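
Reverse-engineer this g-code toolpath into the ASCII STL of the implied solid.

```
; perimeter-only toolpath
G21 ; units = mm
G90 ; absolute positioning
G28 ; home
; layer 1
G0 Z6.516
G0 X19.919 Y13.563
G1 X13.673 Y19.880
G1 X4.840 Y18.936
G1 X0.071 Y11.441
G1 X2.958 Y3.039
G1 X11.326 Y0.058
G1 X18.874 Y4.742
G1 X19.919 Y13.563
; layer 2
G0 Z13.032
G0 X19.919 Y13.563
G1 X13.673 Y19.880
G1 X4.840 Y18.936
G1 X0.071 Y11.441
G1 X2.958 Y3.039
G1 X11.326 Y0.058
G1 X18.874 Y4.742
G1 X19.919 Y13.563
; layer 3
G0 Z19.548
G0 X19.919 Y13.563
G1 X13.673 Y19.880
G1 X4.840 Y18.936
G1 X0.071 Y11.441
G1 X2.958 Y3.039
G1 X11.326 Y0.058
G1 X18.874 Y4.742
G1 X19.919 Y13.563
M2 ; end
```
solid part
  facet normal 0.0000 0.0000 -1.0000
    outer loop
      vertex 4.840 18.936 0.000
      vertex 13.673 19.880 0.000
      vertex 19.919 13.563 0.000
    endloop
  endfacet
  facet normal 0.0000 0.0000 -1.0000
    outer loop
      vertex 0.071 11.441 0.000
      vertex 4.840 18.936 0.000
      vertex 19.919 13.563 0.000
    endloop
  endfacet
  facet normal 0.0000 0.0000 -1.0000
    outer loop
      vertex 2.958 3.039 0.000
      vertex 0.071 11.441 0.000
      vertex 19.919 13.563 0.000
    endloop
  endfacet
  facet normal 0.0000 0.0000 -1.0000
    outer loop
      vertex 11.326 0.058 0.000
      vertex 2.958 3.039 0.000
      vertex 19.919 13.563 0.000
    endloop
  endfacet
  facet normal 0.0000 0.0000 -1.0000
    outer loop
      vertex 18.874 4.742 0.000
      vertex 11.326 0.058 0.000
      vertex 19.919 13.563 0.000
    endloop
  endfacet
  facet normal 0.0000 0.0000 1.0000
    outer loop
      vertex 19.919 13.563 19.548
      vertex 13.673 19.880 19.548
      vertex 4.840 18.936 19.548
    endloop
  endfacet
  facet normal 0.0000 0.0000 1.0000
    outer loop
      vertex 19.919 13.563 19.548
      vertex 4.840 18.936 19.548
      vertex 0.071 11.441 19.548
    endloop
  endfacet
  facet normal 0.0000 0.0000 1.0000
    outer loop
      vertex 19.919 13.563 19.548
      vertex 0.071 11.441 19.548
      vertex 2.958 3.039 19.548
    endloop
  endfacet
  facet normal 0.0000 0.0000 1.0000
    outer loop
      vertex 19.919 13.563 19.548
      vertex 2.958 3.039 19.548
      vertex 11.326 0.058 19.548
    endloop
  endfacet
  facet normal 0.0000 0.0000 1.0000
    outer loop
      vertex 19.919 13.563 19.548
      vertex 11.326 0.058 19.548
      vertex 18.874 4.742 19.548
    endloop
  endfacet
  facet normal 0.7111 0.7031 0.0000
    outer loop
      vertex 19.919 13.563 0.000
      vertex 13.673 19.880 0.000
      vertex 13.673 19.880 19.548
    endloop
  endfacet
  facet normal 0.7111 0.7031 0.0000
    outer loop
      vertex 19.919 13.563 0.000
      vertex 13.673 19.880 19.548
      vertex 19.919 13.563 19.548
    endloop
  endfacet
  facet normal -0.1063 0.9943 0.0000
    outer loop
      vertex 13.673 19.880 0.000
      vertex 4.840 18.936 0.000
      vertex 4.840 18.936 19.548
    endloop
  endfacet
  facet normal -0.1063 0.9943 0.0000
    outer loop
      vertex 13.673 19.880 0.000
      vertex 4.840 18.936 19.548
      vertex 13.673 19.880 19.548
    endloop
  endfacet
  facet normal -0.8437 0.5368 0.0000
    outer loop
      vertex 4.840 18.936 0.000
      vertex 0.071 11.441 0.000
      vertex 0.071 11.441 19.548
    endloop
  endfacet
  facet normal -0.8437 0.5368 0.0000
    outer loop
      vertex 4.840 18.936 0.000
      vertex 0.071 11.441 19.548
      vertex 4.840 18.936 19.548
    endloop
  endfacet
  facet normal -0.9457 -0.3250 0.0000
    outer loop
      vertex 0.071 11.441 0.000
      vertex 2.958 3.039 0.000
      vertex 2.958 3.039 19.548
    endloop
  endfacet
  facet normal -0.9457 -0.3250 0.0000
    outer loop
      vertex 0.071 11.441 0.000
      vertex 2.958 3.039 19.548
      vertex 0.071 11.441 19.548
    endloop
  endfacet
  facet normal -0.3356 -0.9420 0.0000
    outer loop
      vertex 2.958 3.039 0.000
      vertex 11.326 0.058 0.000
      vertex 11.326 0.058 19.548
    endloop
  endfacet
  facet normal -0.3356 -0.9420 0.0000
    outer loop
      vertex 2.958 3.039 0.000
      vertex 11.326 0.058 19.548
      vertex 2.958 3.039 19.548
    endloop
  endfacet
  facet normal 0.5273 -0.8497 0.0000
    outer loop
      vertex 11.326 0.058 0.000
      vertex 18.874 4.742 0.000
      vertex 18.874 4.742 19.548
    endloop
  endfacet
  facet normal 0.5273 -0.8497 0.0000
    outer loop
      vertex 11.326 0.058 0.000
      vertex 18.874 4.742 19.548
      vertex 11.326 0.058 19.548
    endloop
  endfacet
  facet normal 0.9931 -0.1176 0.0000
    outer loop
      vertex 18.874 4.742 0.000
      vertex 19.919 13.563 0.000
      vertex 19.919 13.563 19.548
    endloop
  endfacet
  facet normal 0.9931 -0.1176 0.0000
    outer loop
      vertex 18.874 4.742 0.000
      vertex 19.919 13.563 19.548
      vertex 18.874 4.742 19.548
    endloop
  endfacet
endsolid part

The G0 Z moves step by Δz≈6.516 mm. Every layer's G1 loop is the same polygon, so the solid is a straight extrusion of it from z=0 to z≈19.5. Closing with flat bottom and top caps and triangulating gives 24 facets — a regular 7-sided prism (a cylinder approximated with 7 flat sides), circumscribed radius ≈ 10.2 mm, height ≈ 19.5 mm.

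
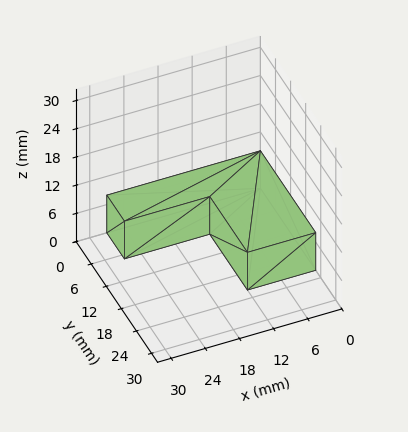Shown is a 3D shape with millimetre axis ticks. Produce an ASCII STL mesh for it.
Reading the render: the shape is an L-shaped prism: outer 27 × 22 mm, arm thicknesses ≈ 7 mm (horizontal) and 12 mm (vertical), extruded 8 mm in z (dimensions read to the nearest mm from the axis ticks). For the STL, each face is triangulated and given an outward normal.

solid part
  facet normal 0.0000 0.0000 -1.0000
    outer loop
      vertex 27.000 7.000 0.000
      vertex 27.000 0.000 0.000
      vertex 0.000 0.000 0.000
    endloop
  endfacet
  facet normal 0.0000 0.0000 -1.0000
    outer loop
      vertex 12.000 7.000 0.000
      vertex 27.000 7.000 0.000
      vertex 0.000 0.000 0.000
    endloop
  endfacet
  facet normal 0.0000 0.0000 -1.0000
    outer loop
      vertex 12.000 22.000 0.000
      vertex 12.000 7.000 0.000
      vertex 0.000 0.000 0.000
    endloop
  endfacet
  facet normal 0.0000 0.0000 -1.0000
    outer loop
      vertex 0.000 22.000 0.000
      vertex 12.000 22.000 0.000
      vertex 0.000 0.000 0.000
    endloop
  endfacet
  facet normal 0.0000 0.0000 1.0000
    outer loop
      vertex 0.000 0.000 8.000
      vertex 27.000 0.000 8.000
      vertex 27.000 7.000 8.000
    endloop
  endfacet
  facet normal 0.0000 0.0000 1.0000
    outer loop
      vertex 0.000 0.000 8.000
      vertex 27.000 7.000 8.000
      vertex 12.000 7.000 8.000
    endloop
  endfacet
  facet normal 0.0000 0.0000 1.0000
    outer loop
      vertex 0.000 0.000 8.000
      vertex 12.000 7.000 8.000
      vertex 12.000 22.000 8.000
    endloop
  endfacet
  facet normal 0.0000 0.0000 1.0000
    outer loop
      vertex 0.000 0.000 8.000
      vertex 12.000 22.000 8.000
      vertex 0.000 22.000 8.000
    endloop
  endfacet
  facet normal 0.0000 -1.0000 0.0000
    outer loop
      vertex 0.000 0.000 0.000
      vertex 27.000 0.000 0.000
      vertex 27.000 0.000 8.000
    endloop
  endfacet
  facet normal 0.0000 -1.0000 0.0000
    outer loop
      vertex 0.000 0.000 0.000
      vertex 27.000 0.000 8.000
      vertex 0.000 0.000 8.000
    endloop
  endfacet
  facet normal 1.0000 0.0000 0.0000
    outer loop
      vertex 27.000 0.000 0.000
      vertex 27.000 7.000 0.000
      vertex 27.000 7.000 8.000
    endloop
  endfacet
  facet normal 1.0000 0.0000 0.0000
    outer loop
      vertex 27.000 0.000 0.000
      vertex 27.000 7.000 8.000
      vertex 27.000 0.000 8.000
    endloop
  endfacet
  facet normal 0.0000 1.0000 0.0000
    outer loop
      vertex 27.000 7.000 0.000
      vertex 12.000 7.000 0.000
      vertex 12.000 7.000 8.000
    endloop
  endfacet
  facet normal 0.0000 1.0000 0.0000
    outer loop
      vertex 27.000 7.000 0.000
      vertex 12.000 7.000 8.000
      vertex 27.000 7.000 8.000
    endloop
  endfacet
  facet normal 1.0000 0.0000 0.0000
    outer loop
      vertex 12.000 7.000 0.000
      vertex 12.000 22.000 0.000
      vertex 12.000 22.000 8.000
    endloop
  endfacet
  facet normal 1.0000 0.0000 0.0000
    outer loop
      vertex 12.000 7.000 0.000
      vertex 12.000 22.000 8.000
      vertex 12.000 7.000 8.000
    endloop
  endfacet
  facet normal 0.0000 1.0000 0.0000
    outer loop
      vertex 12.000 22.000 0.000
      vertex 0.000 22.000 0.000
      vertex 0.000 22.000 8.000
    endloop
  endfacet
  facet normal 0.0000 1.0000 0.0000
    outer loop
      vertex 12.000 22.000 0.000
      vertex 0.000 22.000 8.000
      vertex 12.000 22.000 8.000
    endloop
  endfacet
  facet normal -1.0000 0.0000 0.0000
    outer loop
      vertex 0.000 22.000 0.000
      vertex 0.000 0.000 0.000
      vertex 0.000 0.000 8.000
    endloop
  endfacet
  facet normal -1.0000 0.0000 0.0000
    outer loop
      vertex 0.000 22.000 0.000
      vertex 0.000 0.000 8.000
      vertex 0.000 22.000 8.000
    endloop
  endfacet
endsolid part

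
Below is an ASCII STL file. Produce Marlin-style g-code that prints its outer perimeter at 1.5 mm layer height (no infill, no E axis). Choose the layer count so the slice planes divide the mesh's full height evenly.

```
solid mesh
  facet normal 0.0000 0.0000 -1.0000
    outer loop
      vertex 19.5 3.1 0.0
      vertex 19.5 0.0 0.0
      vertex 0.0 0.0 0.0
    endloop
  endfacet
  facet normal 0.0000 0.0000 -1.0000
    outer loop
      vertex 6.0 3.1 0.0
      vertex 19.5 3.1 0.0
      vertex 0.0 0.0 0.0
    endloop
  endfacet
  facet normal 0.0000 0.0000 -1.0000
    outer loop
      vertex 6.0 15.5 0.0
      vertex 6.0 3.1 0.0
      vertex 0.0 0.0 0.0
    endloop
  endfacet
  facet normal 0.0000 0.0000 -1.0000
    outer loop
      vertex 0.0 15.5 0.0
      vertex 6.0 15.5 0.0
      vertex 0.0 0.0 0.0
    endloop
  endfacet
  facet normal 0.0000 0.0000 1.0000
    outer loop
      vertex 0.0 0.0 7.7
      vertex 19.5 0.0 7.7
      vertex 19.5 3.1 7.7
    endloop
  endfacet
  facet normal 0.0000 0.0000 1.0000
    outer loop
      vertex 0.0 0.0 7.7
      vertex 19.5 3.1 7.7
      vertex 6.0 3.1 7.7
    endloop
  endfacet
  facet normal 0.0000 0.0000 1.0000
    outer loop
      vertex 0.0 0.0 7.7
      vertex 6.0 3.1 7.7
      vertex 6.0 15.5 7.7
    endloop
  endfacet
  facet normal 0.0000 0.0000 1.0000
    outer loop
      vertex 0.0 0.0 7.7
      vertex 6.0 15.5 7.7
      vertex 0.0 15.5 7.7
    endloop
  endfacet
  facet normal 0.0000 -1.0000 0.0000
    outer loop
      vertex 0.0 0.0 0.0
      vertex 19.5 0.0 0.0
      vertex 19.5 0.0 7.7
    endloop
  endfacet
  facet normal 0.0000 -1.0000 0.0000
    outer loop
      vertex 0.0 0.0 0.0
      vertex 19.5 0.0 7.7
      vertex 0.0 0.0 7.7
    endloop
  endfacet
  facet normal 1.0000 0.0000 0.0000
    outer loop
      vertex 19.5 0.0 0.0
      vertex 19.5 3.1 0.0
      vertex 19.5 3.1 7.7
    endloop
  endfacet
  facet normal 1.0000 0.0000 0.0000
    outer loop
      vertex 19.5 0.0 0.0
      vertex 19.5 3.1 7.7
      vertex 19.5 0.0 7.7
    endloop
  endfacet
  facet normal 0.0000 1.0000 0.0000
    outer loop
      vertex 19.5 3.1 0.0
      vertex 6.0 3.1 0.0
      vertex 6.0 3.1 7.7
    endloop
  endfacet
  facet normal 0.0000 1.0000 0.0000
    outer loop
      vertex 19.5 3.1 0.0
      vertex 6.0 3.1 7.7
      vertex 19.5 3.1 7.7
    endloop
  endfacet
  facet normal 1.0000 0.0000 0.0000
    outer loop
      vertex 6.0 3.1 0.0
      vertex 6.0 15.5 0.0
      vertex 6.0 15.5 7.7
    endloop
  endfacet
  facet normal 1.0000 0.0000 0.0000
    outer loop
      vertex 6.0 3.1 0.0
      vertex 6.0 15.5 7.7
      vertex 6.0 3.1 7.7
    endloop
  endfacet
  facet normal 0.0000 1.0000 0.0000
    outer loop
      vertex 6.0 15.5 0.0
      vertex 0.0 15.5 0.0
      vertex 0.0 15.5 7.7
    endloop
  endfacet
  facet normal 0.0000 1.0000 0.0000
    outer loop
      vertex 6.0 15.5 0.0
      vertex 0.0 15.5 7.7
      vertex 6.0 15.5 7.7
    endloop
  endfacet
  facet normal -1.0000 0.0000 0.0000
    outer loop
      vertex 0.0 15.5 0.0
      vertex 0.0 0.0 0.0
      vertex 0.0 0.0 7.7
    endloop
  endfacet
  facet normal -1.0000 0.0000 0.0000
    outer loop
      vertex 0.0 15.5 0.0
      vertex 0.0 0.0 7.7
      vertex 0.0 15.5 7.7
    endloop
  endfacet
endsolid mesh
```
; perimeter-only toolpath
G21 ; units = mm
G90 ; absolute positioning
G28 ; home
; layer 1
G0 Z1.5
G0 X0.0 Y0.0
G1 X19.5 Y0.0
G1 X19.5 Y3.1
G1 X6.0 Y3.1
G1 X6.0 Y15.5
G1 X0.0 Y15.5
G1 X0.0 Y0.0
; layer 2
G0 Z3.1
G0 X0.0 Y0.0
G1 X19.5 Y0.0
G1 X19.5 Y3.1
G1 X6.0 Y3.1
G1 X6.0 Y15.5
G1 X0.0 Y15.5
G1 X0.0 Y0.0
; layer 3
G0 Z4.6
G0 X0.0 Y0.0
G1 X19.5 Y0.0
G1 X19.5 Y3.1
G1 X6.0 Y3.1
G1 X6.0 Y15.5
G1 X0.0 Y15.5
G1 X0.0 Y0.0
; layer 4
G0 Z6.2
G0 X0.0 Y0.0
G1 X19.5 Y0.0
G1 X19.5 Y3.1
G1 X6.0 Y3.1
G1 X6.0 Y15.5
G1 X0.0 Y15.5
G1 X0.0 Y0.0
; layer 5
G0 Z7.7
G0 X0.0 Y0.0
G1 X19.5 Y0.0
G1 X19.5 Y3.1
G1 X6.0 Y3.1
G1 X6.0 Y15.5
G1 X0.0 Y15.5
G1 X0.0 Y0.0
M2 ; end

The solid is an L-shaped prism: outer 19.5 × 15.5 mm, arm thicknesses ≈ 3.1 mm (horizontal) and 6 mm (vertical), extruded 7.7 mm in z. Slicing at Δz = 1.5 mm — 5 equal slices spanning the solid's height, so layer i sits at z = i·h/5 — gives 5 non-empty perimeters. Each is a 6-segment closed polygon; G0 lifts to the layer z and rapids to the start vertex, then G1 traces the edges.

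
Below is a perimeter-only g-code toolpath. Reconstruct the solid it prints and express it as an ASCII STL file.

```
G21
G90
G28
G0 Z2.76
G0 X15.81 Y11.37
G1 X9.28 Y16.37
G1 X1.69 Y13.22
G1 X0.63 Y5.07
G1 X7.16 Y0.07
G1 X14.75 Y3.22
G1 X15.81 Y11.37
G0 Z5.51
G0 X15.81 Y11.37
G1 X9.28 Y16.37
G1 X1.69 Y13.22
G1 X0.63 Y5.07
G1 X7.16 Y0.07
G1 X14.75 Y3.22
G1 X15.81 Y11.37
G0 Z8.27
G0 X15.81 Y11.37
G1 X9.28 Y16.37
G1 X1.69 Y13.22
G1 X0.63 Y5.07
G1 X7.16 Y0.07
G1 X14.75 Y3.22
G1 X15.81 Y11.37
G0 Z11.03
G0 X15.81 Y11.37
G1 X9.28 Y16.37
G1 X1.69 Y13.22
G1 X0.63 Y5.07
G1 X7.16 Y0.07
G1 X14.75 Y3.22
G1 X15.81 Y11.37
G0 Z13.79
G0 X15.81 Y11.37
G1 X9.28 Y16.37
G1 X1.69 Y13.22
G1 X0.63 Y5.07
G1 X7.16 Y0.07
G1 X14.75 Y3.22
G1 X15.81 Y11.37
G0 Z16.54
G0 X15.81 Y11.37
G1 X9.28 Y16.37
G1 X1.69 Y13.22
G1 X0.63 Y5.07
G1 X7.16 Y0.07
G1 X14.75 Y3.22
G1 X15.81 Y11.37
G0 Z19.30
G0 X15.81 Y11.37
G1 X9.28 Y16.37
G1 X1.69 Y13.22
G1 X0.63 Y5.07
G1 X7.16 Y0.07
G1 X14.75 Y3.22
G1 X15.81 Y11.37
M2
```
solid part
  facet normal 0.0000 0.0000 -1.0000
    outer loop
      vertex 1.69 13.22 0.00
      vertex 9.28 16.37 0.00
      vertex 15.81 11.37 0.00
    endloop
  endfacet
  facet normal 0.0000 0.0000 -1.0000
    outer loop
      vertex 0.63 5.07 0.00
      vertex 1.69 13.22 0.00
      vertex 15.81 11.37 0.00
    endloop
  endfacet
  facet normal 0.0000 0.0000 -1.0000
    outer loop
      vertex 7.16 0.07 0.00
      vertex 0.63 5.07 0.00
      vertex 15.81 11.37 0.00
    endloop
  endfacet
  facet normal 0.0000 0.0000 -1.0000
    outer loop
      vertex 14.75 3.22 0.00
      vertex 7.16 0.07 0.00
      vertex 15.81 11.37 0.00
    endloop
  endfacet
  facet normal 0.0000 0.0000 1.0000
    outer loop
      vertex 15.81 11.37 19.30
      vertex 9.28 16.37 19.30
      vertex 1.69 13.22 19.30
    endloop
  endfacet
  facet normal 0.0000 0.0000 1.0000
    outer loop
      vertex 15.81 11.37 19.30
      vertex 1.69 13.22 19.30
      vertex 0.63 5.07 19.30
    endloop
  endfacet
  facet normal 0.0000 0.0000 1.0000
    outer loop
      vertex 15.81 11.37 19.30
      vertex 0.63 5.07 19.30
      vertex 7.16 0.07 19.30
    endloop
  endfacet
  facet normal 0.0000 0.0000 1.0000
    outer loop
      vertex 15.81 11.37 19.30
      vertex 7.16 0.07 19.30
      vertex 14.75 3.22 19.30
    endloop
  endfacet
  facet normal 0.6079 0.7940 0.0000
    outer loop
      vertex 15.81 11.37 0.00
      vertex 9.28 16.37 0.00
      vertex 9.28 16.37 19.30
    endloop
  endfacet
  facet normal 0.6079 0.7940 0.0000
    outer loop
      vertex 15.81 11.37 0.00
      vertex 9.28 16.37 19.30
      vertex 15.81 11.37 19.30
    endloop
  endfacet
  facet normal -0.3833 0.9236 0.0000
    outer loop
      vertex 9.28 16.37 0.00
      vertex 1.69 13.22 0.00
      vertex 1.69 13.22 19.30
    endloop
  endfacet
  facet normal -0.3833 0.9236 0.0000
    outer loop
      vertex 9.28 16.37 0.00
      vertex 1.69 13.22 19.30
      vertex 9.28 16.37 19.30
    endloop
  endfacet
  facet normal -0.9916 0.1290 0.0000
    outer loop
      vertex 1.69 13.22 0.00
      vertex 0.63 5.07 0.00
      vertex 0.63 5.07 19.30
    endloop
  endfacet
  facet normal -0.9916 0.1290 0.0000
    outer loop
      vertex 1.69 13.22 0.00
      vertex 0.63 5.07 19.30
      vertex 1.69 13.22 19.30
    endloop
  endfacet
  facet normal -0.6079 -0.7940 0.0000
    outer loop
      vertex 0.63 5.07 0.00
      vertex 7.16 0.07 0.00
      vertex 7.16 0.07 19.30
    endloop
  endfacet
  facet normal -0.6079 -0.7940 0.0000
    outer loop
      vertex 0.63 5.07 0.00
      vertex 7.16 0.07 19.30
      vertex 0.63 5.07 19.30
    endloop
  endfacet
  facet normal 0.3833 -0.9236 0.0000
    outer loop
      vertex 7.16 0.07 0.00
      vertex 14.75 3.22 0.00
      vertex 14.75 3.22 19.30
    endloop
  endfacet
  facet normal 0.3833 -0.9236 0.0000
    outer loop
      vertex 7.16 0.07 0.00
      vertex 14.75 3.22 19.30
      vertex 7.16 0.07 19.30
    endloop
  endfacet
  facet normal 0.9916 -0.1290 0.0000
    outer loop
      vertex 14.75 3.22 0.00
      vertex 15.81 11.37 0.00
      vertex 15.81 11.37 19.30
    endloop
  endfacet
  facet normal 0.9916 -0.1290 0.0000
    outer loop
      vertex 14.75 3.22 0.00
      vertex 15.81 11.37 19.30
      vertex 14.75 3.22 19.30
    endloop
  endfacet
endsolid part

The G0 Z moves step by Δz≈2.76 mm. Every layer's G1 loop is the same polygon, so the solid is a straight extrusion of it from z=0 to z≈19.3. Closing with flat bottom and top caps and triangulating gives 20 facets — a regular 6-sided prism (a cylinder approximated with 6 flat sides), circumscribed radius ≈ 8.22 mm, height ≈ 19.3 mm.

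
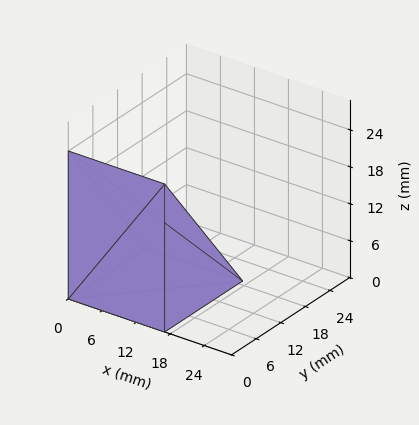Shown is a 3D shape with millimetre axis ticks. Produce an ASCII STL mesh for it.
Reading the render: the shape is a wedge (ramp): 17 × 19 mm base, rising to 24 mm along the y=0 edge and sloping linearly to z=0 at y=19 (dimensions read to the nearest mm from the axis ticks). For the STL, each face is triangulated and given an outward normal.

solid part
  facet normal 0.0000 0.0000 -1.0000
    outer loop
      vertex 17.00 19.00 0.00
      vertex 17.00 0.00 0.00
      vertex 0.00 0.00 0.00
    endloop
  endfacet
  facet normal 0.0000 0.0000 -1.0000
    outer loop
      vertex 0.00 19.00 0.00
      vertex 17.00 19.00 0.00
      vertex 0.00 0.00 0.00
    endloop
  endfacet
  facet normal 0.0000 -1.0000 0.0000
    outer loop
      vertex 0.00 0.00 0.00
      vertex 17.00 0.00 0.00
      vertex 17.00 0.00 24.00
    endloop
  endfacet
  facet normal 0.0000 -1.0000 0.0000
    outer loop
      vertex 0.00 0.00 0.00
      vertex 17.00 0.00 24.00
      vertex 0.00 0.00 24.00
    endloop
  endfacet
  facet normal 0.0000 0.7840 0.6207
    outer loop
      vertex 0.00 0.00 24.00
      vertex 17.00 0.00 24.00
      vertex 17.00 19.00 0.00
    endloop
  endfacet
  facet normal 0.0000 0.7840 0.6207
    outer loop
      vertex 0.00 0.00 24.00
      vertex 17.00 19.00 0.00
      vertex 0.00 19.00 0.00
    endloop
  endfacet
  facet normal -1.0000 0.0000 0.0000
    outer loop
      vertex 0.00 0.00 24.00
      vertex 0.00 19.00 0.00
      vertex 0.00 0.00 0.00
    endloop
  endfacet
  facet normal 1.0000 0.0000 0.0000
    outer loop
      vertex 17.00 0.00 0.00
      vertex 17.00 19.00 0.00
      vertex 17.00 0.00 24.00
    endloop
  endfacet
endsolid part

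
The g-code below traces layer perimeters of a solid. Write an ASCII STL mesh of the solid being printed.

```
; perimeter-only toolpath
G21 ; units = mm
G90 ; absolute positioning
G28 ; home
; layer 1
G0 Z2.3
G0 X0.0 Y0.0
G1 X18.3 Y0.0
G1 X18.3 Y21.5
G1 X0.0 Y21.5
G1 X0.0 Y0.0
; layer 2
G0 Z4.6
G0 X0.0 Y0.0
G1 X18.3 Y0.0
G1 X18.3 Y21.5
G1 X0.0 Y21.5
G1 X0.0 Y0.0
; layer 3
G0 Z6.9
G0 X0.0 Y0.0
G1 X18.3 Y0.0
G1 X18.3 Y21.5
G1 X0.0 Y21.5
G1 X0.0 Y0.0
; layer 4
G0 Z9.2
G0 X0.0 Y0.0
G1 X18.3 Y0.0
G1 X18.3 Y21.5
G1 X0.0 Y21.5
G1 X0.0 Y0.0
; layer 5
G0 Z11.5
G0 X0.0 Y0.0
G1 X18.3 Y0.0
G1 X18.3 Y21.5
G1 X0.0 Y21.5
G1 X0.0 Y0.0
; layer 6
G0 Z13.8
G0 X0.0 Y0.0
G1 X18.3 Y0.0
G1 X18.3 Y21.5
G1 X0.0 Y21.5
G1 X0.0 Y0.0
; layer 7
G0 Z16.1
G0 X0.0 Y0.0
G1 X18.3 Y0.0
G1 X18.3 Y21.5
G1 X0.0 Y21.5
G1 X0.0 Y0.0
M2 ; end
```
solid part
  facet normal 0.0000 0.0000 -1.0000
    outer loop
      vertex 18.3 21.5 0.0
      vertex 18.3 0.0 0.0
      vertex 0.0 0.0 0.0
    endloop
  endfacet
  facet normal 0.0000 0.0000 -1.0000
    outer loop
      vertex 0.0 21.5 0.0
      vertex 18.3 21.5 0.0
      vertex 0.0 0.0 0.0
    endloop
  endfacet
  facet normal 0.0000 0.0000 1.0000
    outer loop
      vertex 0.0 0.0 16.1
      vertex 18.3 0.0 16.1
      vertex 18.3 21.5 16.1
    endloop
  endfacet
  facet normal 0.0000 0.0000 1.0000
    outer loop
      vertex 0.0 0.0 16.1
      vertex 18.3 21.5 16.1
      vertex 0.0 21.5 16.1
    endloop
  endfacet
  facet normal 0.0000 -1.0000 0.0000
    outer loop
      vertex 0.0 0.0 0.0
      vertex 18.3 0.0 0.0
      vertex 18.3 0.0 16.1
    endloop
  endfacet
  facet normal 0.0000 -1.0000 0.0000
    outer loop
      vertex 0.0 0.0 0.0
      vertex 18.3 0.0 16.1
      vertex 0.0 0.0 16.1
    endloop
  endfacet
  facet normal 0.0000 1.0000 0.0000
    outer loop
      vertex 18.3 21.5 16.1
      vertex 18.3 21.5 0.0
      vertex 0.0 21.5 0.0
    endloop
  endfacet
  facet normal 0.0000 1.0000 0.0000
    outer loop
      vertex 0.0 21.5 16.1
      vertex 18.3 21.5 16.1
      vertex 0.0 21.5 0.0
    endloop
  endfacet
  facet normal -1.0000 0.0000 0.0000
    outer loop
      vertex 0.0 21.5 16.1
      vertex 0.0 21.5 0.0
      vertex 0.0 0.0 0.0
    endloop
  endfacet
  facet normal -1.0000 0.0000 0.0000
    outer loop
      vertex 0.0 0.0 16.1
      vertex 0.0 21.5 16.1
      vertex 0.0 0.0 0.0
    endloop
  endfacet
  facet normal 1.0000 0.0000 0.0000
    outer loop
      vertex 18.3 0.0 0.0
      vertex 18.3 21.5 0.0
      vertex 18.3 21.5 16.1
    endloop
  endfacet
  facet normal 1.0000 0.0000 0.0000
    outer loop
      vertex 18.3 0.0 0.0
      vertex 18.3 21.5 16.1
      vertex 18.3 0.0 16.1
    endloop
  endfacet
endsolid part

The G0 Z moves step by Δz≈2.3 mm. Every layer's G1 loop is the same polygon, so the solid is a straight extrusion of it from z=0 to z≈16.1. Closing with flat bottom and top caps and triangulating gives 12 facets — a rectangular box, roughly 18.3 × 21.5 mm footprint and 16.1 mm tall.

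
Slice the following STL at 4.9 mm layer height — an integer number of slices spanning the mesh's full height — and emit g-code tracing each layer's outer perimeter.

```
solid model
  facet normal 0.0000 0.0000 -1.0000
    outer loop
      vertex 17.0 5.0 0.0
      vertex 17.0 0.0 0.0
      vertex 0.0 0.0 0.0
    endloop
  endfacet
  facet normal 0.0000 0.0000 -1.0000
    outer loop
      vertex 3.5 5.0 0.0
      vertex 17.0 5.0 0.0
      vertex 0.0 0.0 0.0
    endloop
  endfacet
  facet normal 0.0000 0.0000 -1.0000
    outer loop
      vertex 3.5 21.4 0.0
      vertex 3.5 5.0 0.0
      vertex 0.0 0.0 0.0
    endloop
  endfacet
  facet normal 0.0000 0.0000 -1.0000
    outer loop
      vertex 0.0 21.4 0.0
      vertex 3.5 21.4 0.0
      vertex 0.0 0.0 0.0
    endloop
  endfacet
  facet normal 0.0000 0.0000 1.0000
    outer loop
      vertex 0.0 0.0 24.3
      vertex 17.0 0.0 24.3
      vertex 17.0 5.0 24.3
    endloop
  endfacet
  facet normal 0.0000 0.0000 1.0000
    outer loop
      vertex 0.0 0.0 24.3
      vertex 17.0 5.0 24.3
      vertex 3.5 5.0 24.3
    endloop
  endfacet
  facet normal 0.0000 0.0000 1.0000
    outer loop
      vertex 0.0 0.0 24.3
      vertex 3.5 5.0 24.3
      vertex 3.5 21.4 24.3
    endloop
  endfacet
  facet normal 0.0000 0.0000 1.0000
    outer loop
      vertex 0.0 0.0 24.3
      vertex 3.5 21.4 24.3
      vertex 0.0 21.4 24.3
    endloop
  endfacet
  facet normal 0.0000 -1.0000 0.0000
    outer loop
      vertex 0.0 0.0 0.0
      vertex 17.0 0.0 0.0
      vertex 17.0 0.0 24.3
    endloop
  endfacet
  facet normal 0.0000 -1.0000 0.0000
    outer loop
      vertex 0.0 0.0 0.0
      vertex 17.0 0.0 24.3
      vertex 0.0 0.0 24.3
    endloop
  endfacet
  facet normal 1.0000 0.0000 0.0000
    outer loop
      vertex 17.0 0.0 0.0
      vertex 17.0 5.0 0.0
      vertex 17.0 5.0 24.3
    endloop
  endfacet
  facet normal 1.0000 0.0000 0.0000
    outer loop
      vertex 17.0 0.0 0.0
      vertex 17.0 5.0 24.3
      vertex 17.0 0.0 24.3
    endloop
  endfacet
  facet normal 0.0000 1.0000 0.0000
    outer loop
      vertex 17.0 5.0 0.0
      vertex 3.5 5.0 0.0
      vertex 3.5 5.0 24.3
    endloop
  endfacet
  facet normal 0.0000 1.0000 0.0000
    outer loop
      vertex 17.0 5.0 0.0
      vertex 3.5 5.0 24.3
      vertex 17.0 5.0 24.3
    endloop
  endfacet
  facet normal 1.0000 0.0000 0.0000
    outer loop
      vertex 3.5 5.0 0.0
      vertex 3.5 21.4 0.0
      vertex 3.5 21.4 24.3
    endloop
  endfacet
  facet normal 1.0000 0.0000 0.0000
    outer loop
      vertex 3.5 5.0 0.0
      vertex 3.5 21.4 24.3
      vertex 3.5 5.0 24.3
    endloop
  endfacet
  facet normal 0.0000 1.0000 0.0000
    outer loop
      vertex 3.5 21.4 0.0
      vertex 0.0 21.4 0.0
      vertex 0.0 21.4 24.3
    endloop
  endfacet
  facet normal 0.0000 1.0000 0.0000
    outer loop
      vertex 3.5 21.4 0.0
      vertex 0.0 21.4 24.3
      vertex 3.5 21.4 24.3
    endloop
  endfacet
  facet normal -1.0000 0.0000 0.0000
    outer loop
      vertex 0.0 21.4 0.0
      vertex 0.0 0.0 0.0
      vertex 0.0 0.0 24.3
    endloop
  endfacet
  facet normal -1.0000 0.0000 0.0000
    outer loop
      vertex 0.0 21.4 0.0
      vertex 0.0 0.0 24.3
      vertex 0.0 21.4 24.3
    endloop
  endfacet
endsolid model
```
; perimeter-only toolpath
G21 ; units = mm
G90 ; absolute positioning
G28 ; home
; layer 1
G0 Z4.9
G0 X0.0 Y0.0
G1 X17.0 Y0.0
G1 X17.0 Y5.0
G1 X3.5 Y5.0
G1 X3.5 Y21.4
G1 X0.0 Y21.4
G1 X0.0 Y0.0
; layer 2
G0 Z9.7
G0 X0.0 Y0.0
G1 X17.0 Y0.0
G1 X17.0 Y5.0
G1 X3.5 Y5.0
G1 X3.5 Y21.4
G1 X0.0 Y21.4
G1 X0.0 Y0.0
; layer 3
G0 Z14.6
G0 X0.0 Y0.0
G1 X17.0 Y0.0
G1 X17.0 Y5.0
G1 X3.5 Y5.0
G1 X3.5 Y21.4
G1 X0.0 Y21.4
G1 X0.0 Y0.0
; layer 4
G0 Z19.4
G0 X0.0 Y0.0
G1 X17.0 Y0.0
G1 X17.0 Y5.0
G1 X3.5 Y5.0
G1 X3.5 Y21.4
G1 X0.0 Y21.4
G1 X0.0 Y0.0
; layer 5
G0 Z24.3
G0 X0.0 Y0.0
G1 X17.0 Y0.0
G1 X17.0 Y5.0
G1 X3.5 Y5.0
G1 X3.5 Y21.4
G1 X0.0 Y21.4
G1 X0.0 Y0.0
M2 ; end

The solid is an L-shaped prism: outer 17 × 21.4 mm, arm thicknesses ≈ 5 mm (horizontal) and 3.5 mm (vertical), extruded 24.3 mm in z. Slicing at Δz = 4.9 mm — 5 equal slices spanning the solid's height, so layer i sits at z = i·h/5 — gives 5 non-empty perimeters. Each is a 6-segment closed polygon; G0 lifts to the layer z and rapids to the start vertex, then G1 traces the edges.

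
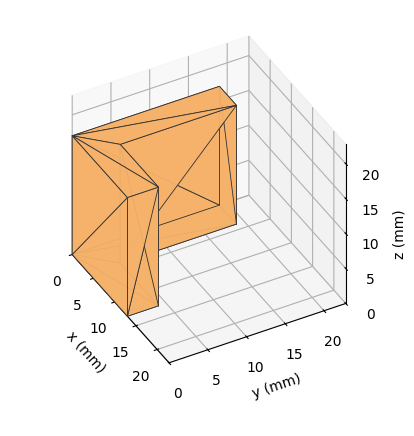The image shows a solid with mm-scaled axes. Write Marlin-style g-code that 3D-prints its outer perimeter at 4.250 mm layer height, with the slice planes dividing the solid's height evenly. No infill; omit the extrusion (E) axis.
Reading the render: the shape is an L-shaped prism: outer 13 × 19 mm, arm thicknesses ≈ 4 mm (horizontal) and 4 mm (vertical), extruded 17 mm in z (dimensions read to the nearest mm from the axis ticks). For the g-code, the solid's height is divided into equal slices at the stated Δz and each level perimeter traced with G1 moves after a G0 lift.

; perimeter-only toolpath
G21 ; units = mm
G90 ; absolute positioning
G28 ; home
; layer 1
G0 Z4.250
G0 X0.000 Y0.000
G1 X13.000 Y0.000
G1 X13.000 Y4.000
G1 X4.000 Y4.000
G1 X4.000 Y19.000
G1 X0.000 Y19.000
G1 X0.000 Y0.000
; layer 2
G0 Z8.500
G0 X0.000 Y0.000
G1 X13.000 Y0.000
G1 X13.000 Y4.000
G1 X4.000 Y4.000
G1 X4.000 Y19.000
G1 X0.000 Y19.000
G1 X0.000 Y0.000
; layer 3
G0 Z12.750
G0 X0.000 Y0.000
G1 X13.000 Y0.000
G1 X13.000 Y4.000
G1 X4.000 Y4.000
G1 X4.000 Y19.000
G1 X0.000 Y19.000
G1 X0.000 Y0.000
; layer 4
G0 Z17.000
G0 X0.000 Y0.000
G1 X13.000 Y0.000
G1 X13.000 Y4.000
G1 X4.000 Y4.000
G1 X4.000 Y19.000
G1 X0.000 Y19.000
G1 X0.000 Y0.000
M2 ; end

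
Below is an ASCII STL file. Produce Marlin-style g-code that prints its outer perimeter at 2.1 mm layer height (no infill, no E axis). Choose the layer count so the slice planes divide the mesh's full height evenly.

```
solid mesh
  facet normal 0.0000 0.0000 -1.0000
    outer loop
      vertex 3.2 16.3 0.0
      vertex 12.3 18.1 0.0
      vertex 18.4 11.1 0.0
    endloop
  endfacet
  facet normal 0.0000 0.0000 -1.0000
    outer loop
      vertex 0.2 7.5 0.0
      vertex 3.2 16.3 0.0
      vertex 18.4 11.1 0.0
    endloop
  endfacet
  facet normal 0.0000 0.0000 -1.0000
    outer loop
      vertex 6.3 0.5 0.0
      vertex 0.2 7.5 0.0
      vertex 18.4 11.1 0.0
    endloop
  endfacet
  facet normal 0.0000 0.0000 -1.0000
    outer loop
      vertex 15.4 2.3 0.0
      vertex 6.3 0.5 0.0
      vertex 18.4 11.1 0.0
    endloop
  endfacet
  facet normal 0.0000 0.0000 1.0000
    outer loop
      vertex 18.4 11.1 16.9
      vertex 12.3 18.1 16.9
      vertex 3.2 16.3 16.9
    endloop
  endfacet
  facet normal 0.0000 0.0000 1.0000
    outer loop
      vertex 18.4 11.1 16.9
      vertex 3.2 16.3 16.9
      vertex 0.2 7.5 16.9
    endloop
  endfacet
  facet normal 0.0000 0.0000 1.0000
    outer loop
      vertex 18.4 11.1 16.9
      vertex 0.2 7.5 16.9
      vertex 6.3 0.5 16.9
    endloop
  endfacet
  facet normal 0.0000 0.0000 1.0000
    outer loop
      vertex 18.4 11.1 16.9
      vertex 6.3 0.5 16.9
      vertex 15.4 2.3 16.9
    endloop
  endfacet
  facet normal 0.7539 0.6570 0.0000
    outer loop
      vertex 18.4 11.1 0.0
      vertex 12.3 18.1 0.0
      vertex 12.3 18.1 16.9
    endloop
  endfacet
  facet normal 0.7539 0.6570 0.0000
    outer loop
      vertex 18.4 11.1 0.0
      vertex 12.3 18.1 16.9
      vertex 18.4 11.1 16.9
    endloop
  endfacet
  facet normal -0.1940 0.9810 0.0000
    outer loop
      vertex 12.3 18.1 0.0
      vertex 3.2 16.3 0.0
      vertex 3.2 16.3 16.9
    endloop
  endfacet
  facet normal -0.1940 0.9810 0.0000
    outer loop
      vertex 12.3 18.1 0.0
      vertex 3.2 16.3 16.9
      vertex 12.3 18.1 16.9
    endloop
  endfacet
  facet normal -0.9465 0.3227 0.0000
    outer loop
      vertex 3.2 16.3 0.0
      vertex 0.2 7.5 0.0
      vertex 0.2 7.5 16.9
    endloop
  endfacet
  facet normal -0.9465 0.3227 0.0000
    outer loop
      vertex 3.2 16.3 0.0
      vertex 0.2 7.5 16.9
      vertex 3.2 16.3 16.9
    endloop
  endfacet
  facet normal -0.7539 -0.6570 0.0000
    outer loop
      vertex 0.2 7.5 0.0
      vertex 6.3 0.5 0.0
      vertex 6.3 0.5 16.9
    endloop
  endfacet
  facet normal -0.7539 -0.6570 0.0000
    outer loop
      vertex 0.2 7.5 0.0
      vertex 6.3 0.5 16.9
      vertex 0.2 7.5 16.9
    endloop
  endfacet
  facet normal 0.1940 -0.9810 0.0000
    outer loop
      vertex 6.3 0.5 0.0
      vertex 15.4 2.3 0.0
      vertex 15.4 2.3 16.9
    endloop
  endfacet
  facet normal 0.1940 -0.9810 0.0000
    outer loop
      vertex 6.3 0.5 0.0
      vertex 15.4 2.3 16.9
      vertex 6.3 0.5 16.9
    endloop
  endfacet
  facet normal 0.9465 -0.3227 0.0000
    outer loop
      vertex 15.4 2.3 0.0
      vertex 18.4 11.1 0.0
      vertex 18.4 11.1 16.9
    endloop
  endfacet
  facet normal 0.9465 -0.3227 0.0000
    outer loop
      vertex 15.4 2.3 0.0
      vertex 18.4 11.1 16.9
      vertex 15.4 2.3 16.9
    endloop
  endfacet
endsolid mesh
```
; perimeter-only toolpath
G21 ; units = mm
G90 ; absolute positioning
G28 ; home
; layer 1
G0 Z2.1
G0 X18.4 Y11.1
G1 X12.3 Y18.1
G1 X3.2 Y16.3
G1 X0.2 Y7.5
G1 X6.3 Y0.5
G1 X15.4 Y2.3
G1 X18.4 Y11.1
; layer 2
G0 Z4.2
G0 X18.4 Y11.1
G1 X12.3 Y18.1
G1 X3.2 Y16.3
G1 X0.2 Y7.5
G1 X6.3 Y0.5
G1 X15.4 Y2.3
G1 X18.4 Y11.1
; layer 3
G0 Z6.3
G0 X18.4 Y11.1
G1 X12.3 Y18.1
G1 X3.2 Y16.3
G1 X0.2 Y7.5
G1 X6.3 Y0.5
G1 X15.4 Y2.3
G1 X18.4 Y11.1
; layer 4
G0 Z8.4
G0 X18.4 Y11.1
G1 X12.3 Y18.1
G1 X3.2 Y16.3
G1 X0.2 Y7.5
G1 X6.3 Y0.5
G1 X15.4 Y2.3
G1 X18.4 Y11.1
; layer 5
G0 Z10.6
G0 X18.4 Y11.1
G1 X12.3 Y18.1
G1 X3.2 Y16.3
G1 X0.2 Y7.5
G1 X6.3 Y0.5
G1 X15.4 Y2.3
G1 X18.4 Y11.1
; layer 6
G0 Z12.7
G0 X18.4 Y11.1
G1 X12.3 Y18.1
G1 X3.2 Y16.3
G1 X0.2 Y7.5
G1 X6.3 Y0.5
G1 X15.4 Y2.3
G1 X18.4 Y11.1
; layer 7
G0 Z14.8
G0 X18.4 Y11.1
G1 X12.3 Y18.1
G1 X3.2 Y16.3
G1 X0.2 Y7.5
G1 X6.3 Y0.5
G1 X15.4 Y2.3
G1 X18.4 Y11.1
; layer 8
G0 Z16.9
G0 X18.4 Y11.1
G1 X12.3 Y18.1
G1 X3.2 Y16.3
G1 X0.2 Y7.5
G1 X6.3 Y0.5
G1 X15.4 Y2.3
G1 X18.4 Y11.1
M2 ; end

The solid is a regular 6-sided prism (a cylinder approximated with 6 flat sides), circumscribed radius ≈ 9.3 mm, height ≈ 16.9 mm. Slicing at Δz = 2.1 mm — 8 equal slices spanning the solid's height, so layer i sits at z = i·h/8 — gives 8 non-empty perimeters. Each is a 6-segment closed polygon; G0 lifts to the layer z and rapids to the start vertex, then G1 traces the edges.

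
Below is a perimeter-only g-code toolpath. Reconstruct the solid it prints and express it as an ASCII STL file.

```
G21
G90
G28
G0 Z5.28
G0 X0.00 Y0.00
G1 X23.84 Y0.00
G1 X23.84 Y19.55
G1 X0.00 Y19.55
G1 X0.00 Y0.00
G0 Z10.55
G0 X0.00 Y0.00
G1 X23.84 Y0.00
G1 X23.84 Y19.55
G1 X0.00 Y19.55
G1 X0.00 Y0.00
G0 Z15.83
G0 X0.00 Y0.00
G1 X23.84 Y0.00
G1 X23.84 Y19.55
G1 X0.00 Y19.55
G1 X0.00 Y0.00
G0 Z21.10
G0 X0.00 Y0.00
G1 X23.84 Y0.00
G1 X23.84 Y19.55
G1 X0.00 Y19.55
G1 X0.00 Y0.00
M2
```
solid part
  facet normal 0.0000 0.0000 -1.0000
    outer loop
      vertex 23.84 19.55 0.00
      vertex 23.84 0.00 0.00
      vertex 0.00 0.00 0.00
    endloop
  endfacet
  facet normal 0.0000 0.0000 -1.0000
    outer loop
      vertex 0.00 19.55 0.00
      vertex 23.84 19.55 0.00
      vertex 0.00 0.00 0.00
    endloop
  endfacet
  facet normal 0.0000 0.0000 1.0000
    outer loop
      vertex 0.00 0.00 21.10
      vertex 23.84 0.00 21.10
      vertex 23.84 19.55 21.10
    endloop
  endfacet
  facet normal 0.0000 0.0000 1.0000
    outer loop
      vertex 0.00 0.00 21.10
      vertex 23.84 19.55 21.10
      vertex 0.00 19.55 21.10
    endloop
  endfacet
  facet normal 0.0000 -1.0000 0.0000
    outer loop
      vertex 0.00 0.00 0.00
      vertex 23.84 0.00 0.00
      vertex 23.84 0.00 21.10
    endloop
  endfacet
  facet normal 0.0000 -1.0000 0.0000
    outer loop
      vertex 0.00 0.00 0.00
      vertex 23.84 0.00 21.10
      vertex 0.00 0.00 21.10
    endloop
  endfacet
  facet normal 0.0000 1.0000 0.0000
    outer loop
      vertex 23.84 19.55 21.10
      vertex 23.84 19.55 0.00
      vertex 0.00 19.55 0.00
    endloop
  endfacet
  facet normal 0.0000 1.0000 0.0000
    outer loop
      vertex 0.00 19.55 21.10
      vertex 23.84 19.55 21.10
      vertex 0.00 19.55 0.00
    endloop
  endfacet
  facet normal -1.0000 0.0000 0.0000
    outer loop
      vertex 0.00 19.55 21.10
      vertex 0.00 19.55 0.00
      vertex 0.00 0.00 0.00
    endloop
  endfacet
  facet normal -1.0000 0.0000 0.0000
    outer loop
      vertex 0.00 0.00 21.10
      vertex 0.00 19.55 21.10
      vertex 0.00 0.00 0.00
    endloop
  endfacet
  facet normal 1.0000 0.0000 0.0000
    outer loop
      vertex 23.84 0.00 0.00
      vertex 23.84 19.55 0.00
      vertex 23.84 19.55 21.10
    endloop
  endfacet
  facet normal 1.0000 0.0000 0.0000
    outer loop
      vertex 23.84 0.00 0.00
      vertex 23.84 19.55 21.10
      vertex 23.84 0.00 21.10
    endloop
  endfacet
endsolid part

The G0 Z moves step by Δz≈5.28 mm. Every layer's G1 loop is the same polygon, so the solid is a straight extrusion of it from z=0 to z≈21.1. Closing with flat bottom and top caps and triangulating gives 12 facets — a rectangular box, roughly 23.8 × 19.6 mm footprint and 21.1 mm tall.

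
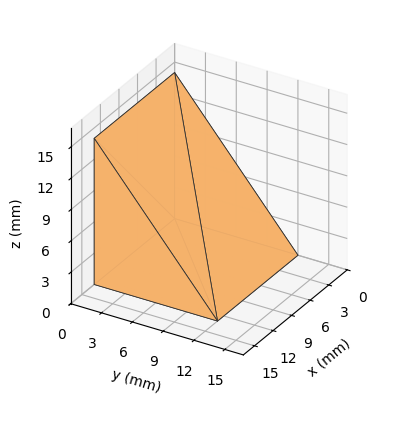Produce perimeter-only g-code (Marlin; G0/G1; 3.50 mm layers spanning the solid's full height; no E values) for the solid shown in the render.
Reading the render: the shape is a wedge (ramp): 13 × 12 mm base, rising to 14 mm along the y=0 edge and sloping linearly to z=0 at y=12 (dimensions read to the nearest mm from the axis ticks). For the g-code, the solid's height is divided into equal slices at the stated Δz and each level perimeter traced with G1 moves after a G0 lift.

; perimeter-only toolpath
G21 ; units = mm
G90 ; absolute positioning
G28 ; home
; layer 1
G0 Z3.50
G0 X0.00 Y0.00
G1 X13.00 Y0.00
G1 X13.00 Y9.00
G1 X0.00 Y9.00
G1 X0.00 Y0.00
; layer 2
G0 Z7.00
G0 X0.00 Y0.00
G1 X13.00 Y0.00
G1 X13.00 Y6.00
G1 X0.00 Y6.00
G1 X0.00 Y0.00
; layer 3
G0 Z10.50
G0 X0.00 Y0.00
G1 X13.00 Y0.00
G1 X13.00 Y3.00
G1 X0.00 Y3.00
G1 X0.00 Y0.00
M2 ; end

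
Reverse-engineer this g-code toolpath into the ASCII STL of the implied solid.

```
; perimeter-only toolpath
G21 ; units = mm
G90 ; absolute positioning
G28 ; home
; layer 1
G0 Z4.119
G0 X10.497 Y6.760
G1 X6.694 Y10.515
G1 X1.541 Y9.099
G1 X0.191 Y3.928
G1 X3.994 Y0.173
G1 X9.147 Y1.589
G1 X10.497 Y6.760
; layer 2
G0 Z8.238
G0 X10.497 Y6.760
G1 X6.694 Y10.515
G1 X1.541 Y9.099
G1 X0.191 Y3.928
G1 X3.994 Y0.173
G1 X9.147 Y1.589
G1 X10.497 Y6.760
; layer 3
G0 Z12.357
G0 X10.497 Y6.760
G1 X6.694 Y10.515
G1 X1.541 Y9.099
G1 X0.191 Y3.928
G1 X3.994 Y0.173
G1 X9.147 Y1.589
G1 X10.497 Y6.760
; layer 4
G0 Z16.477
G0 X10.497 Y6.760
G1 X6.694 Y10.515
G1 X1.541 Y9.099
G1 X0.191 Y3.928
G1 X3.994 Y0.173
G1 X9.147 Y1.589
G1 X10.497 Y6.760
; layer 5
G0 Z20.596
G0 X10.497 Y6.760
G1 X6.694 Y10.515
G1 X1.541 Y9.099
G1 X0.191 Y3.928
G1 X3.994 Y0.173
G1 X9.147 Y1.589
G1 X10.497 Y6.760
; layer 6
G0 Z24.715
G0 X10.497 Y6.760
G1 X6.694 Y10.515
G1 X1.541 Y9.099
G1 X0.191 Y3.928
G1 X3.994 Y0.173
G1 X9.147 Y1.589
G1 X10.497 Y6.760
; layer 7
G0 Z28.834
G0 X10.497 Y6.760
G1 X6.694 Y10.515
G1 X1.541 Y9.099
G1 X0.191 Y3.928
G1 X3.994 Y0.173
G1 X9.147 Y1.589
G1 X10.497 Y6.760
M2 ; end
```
solid part
  facet normal 0.0000 0.0000 -1.0000
    outer loop
      vertex 1.541 9.099 0.000
      vertex 6.694 10.515 0.000
      vertex 10.497 6.760 0.000
    endloop
  endfacet
  facet normal 0.0000 0.0000 -1.0000
    outer loop
      vertex 0.191 3.928 0.000
      vertex 1.541 9.099 0.000
      vertex 10.497 6.760 0.000
    endloop
  endfacet
  facet normal 0.0000 0.0000 -1.0000
    outer loop
      vertex 3.994 0.173 0.000
      vertex 0.191 3.928 0.000
      vertex 10.497 6.760 0.000
    endloop
  endfacet
  facet normal 0.0000 0.0000 -1.0000
    outer loop
      vertex 9.147 1.589 0.000
      vertex 3.994 0.173 0.000
      vertex 10.497 6.760 0.000
    endloop
  endfacet
  facet normal 0.0000 0.0000 1.0000
    outer loop
      vertex 10.497 6.760 28.834
      vertex 6.694 10.515 28.834
      vertex 1.541 9.099 28.834
    endloop
  endfacet
  facet normal 0.0000 0.0000 1.0000
    outer loop
      vertex 10.497 6.760 28.834
      vertex 1.541 9.099 28.834
      vertex 0.191 3.928 28.834
    endloop
  endfacet
  facet normal 0.0000 0.0000 1.0000
    outer loop
      vertex 10.497 6.760 28.834
      vertex 0.191 3.928 28.834
      vertex 3.994 0.173 28.834
    endloop
  endfacet
  facet normal 0.0000 0.0000 1.0000
    outer loop
      vertex 10.497 6.760 28.834
      vertex 3.994 0.173 28.834
      vertex 9.147 1.589 28.834
    endloop
  endfacet
  facet normal 0.7026 0.7116 0.0000
    outer loop
      vertex 10.497 6.760 0.000
      vertex 6.694 10.515 0.000
      vertex 6.694 10.515 28.834
    endloop
  endfacet
  facet normal 0.7026 0.7116 0.0000
    outer loop
      vertex 10.497 6.760 0.000
      vertex 6.694 10.515 28.834
      vertex 10.497 6.760 28.834
    endloop
  endfacet
  facet normal -0.2650 0.9643 0.0000
    outer loop
      vertex 6.694 10.515 0.000
      vertex 1.541 9.099 0.000
      vertex 1.541 9.099 28.834
    endloop
  endfacet
  facet normal -0.2650 0.9643 0.0000
    outer loop
      vertex 6.694 10.515 0.000
      vertex 1.541 9.099 28.834
      vertex 6.694 10.515 28.834
    endloop
  endfacet
  facet normal -0.9676 0.2526 0.0000
    outer loop
      vertex 1.541 9.099 0.000
      vertex 0.191 3.928 0.000
      vertex 0.191 3.928 28.834
    endloop
  endfacet
  facet normal -0.9676 0.2526 0.0000
    outer loop
      vertex 1.541 9.099 0.000
      vertex 0.191 3.928 28.834
      vertex 1.541 9.099 28.834
    endloop
  endfacet
  facet normal -0.7026 -0.7116 0.0000
    outer loop
      vertex 0.191 3.928 0.000
      vertex 3.994 0.173 0.000
      vertex 3.994 0.173 28.834
    endloop
  endfacet
  facet normal -0.7026 -0.7116 0.0000
    outer loop
      vertex 0.191 3.928 0.000
      vertex 3.994 0.173 28.834
      vertex 0.191 3.928 28.834
    endloop
  endfacet
  facet normal 0.2650 -0.9643 0.0000
    outer loop
      vertex 3.994 0.173 0.000
      vertex 9.147 1.589 0.000
      vertex 9.147 1.589 28.834
    endloop
  endfacet
  facet normal 0.2650 -0.9643 0.0000
    outer loop
      vertex 3.994 0.173 0.000
      vertex 9.147 1.589 28.834
      vertex 3.994 0.173 28.834
    endloop
  endfacet
  facet normal 0.9676 -0.2526 0.0000
    outer loop
      vertex 9.147 1.589 0.000
      vertex 10.497 6.760 0.000
      vertex 10.497 6.760 28.834
    endloop
  endfacet
  facet normal 0.9676 -0.2526 0.0000
    outer loop
      vertex 9.147 1.589 0.000
      vertex 10.497 6.760 28.834
      vertex 9.147 1.589 28.834
    endloop
  endfacet
endsolid part

The G0 Z moves step by Δz≈4.119 mm. Every layer's G1 loop is the same polygon, so the solid is a straight extrusion of it from z=0 to z≈28.8. Closing with flat bottom and top caps and triangulating gives 20 facets — a regular 6-sided prism (a cylinder approximated with 6 flat sides), circumscribed radius ≈ 5.34 mm, height ≈ 28.8 mm.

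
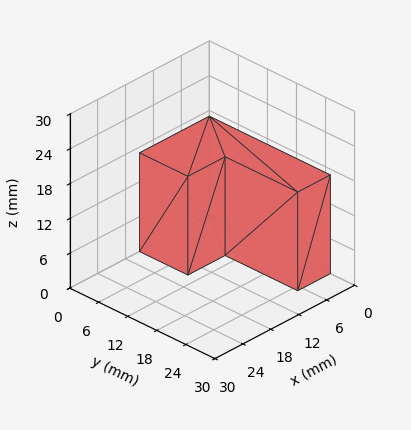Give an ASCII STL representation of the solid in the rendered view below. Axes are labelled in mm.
Reading the render: the shape is an L-shaped prism: outer 15 × 25 mm, arm thicknesses ≈ 10 mm (horizontal) and 7 mm (vertical), extruded 17 mm in z (dimensions read to the nearest mm from the axis ticks). For the STL, each face is triangulated and given an outward normal.

solid part
  facet normal 0.0000 0.0000 -1.0000
    outer loop
      vertex 15.000 10.000 0.000
      vertex 15.000 0.000 0.000
      vertex 0.000 0.000 0.000
    endloop
  endfacet
  facet normal 0.0000 0.0000 -1.0000
    outer loop
      vertex 7.000 10.000 0.000
      vertex 15.000 10.000 0.000
      vertex 0.000 0.000 0.000
    endloop
  endfacet
  facet normal 0.0000 0.0000 -1.0000
    outer loop
      vertex 7.000 25.000 0.000
      vertex 7.000 10.000 0.000
      vertex 0.000 0.000 0.000
    endloop
  endfacet
  facet normal 0.0000 0.0000 -1.0000
    outer loop
      vertex 0.000 25.000 0.000
      vertex 7.000 25.000 0.000
      vertex 0.000 0.000 0.000
    endloop
  endfacet
  facet normal 0.0000 0.0000 1.0000
    outer loop
      vertex 0.000 0.000 17.000
      vertex 15.000 0.000 17.000
      vertex 15.000 10.000 17.000
    endloop
  endfacet
  facet normal 0.0000 0.0000 1.0000
    outer loop
      vertex 0.000 0.000 17.000
      vertex 15.000 10.000 17.000
      vertex 7.000 10.000 17.000
    endloop
  endfacet
  facet normal 0.0000 0.0000 1.0000
    outer loop
      vertex 0.000 0.000 17.000
      vertex 7.000 10.000 17.000
      vertex 7.000 25.000 17.000
    endloop
  endfacet
  facet normal 0.0000 0.0000 1.0000
    outer loop
      vertex 0.000 0.000 17.000
      vertex 7.000 25.000 17.000
      vertex 0.000 25.000 17.000
    endloop
  endfacet
  facet normal 0.0000 -1.0000 0.0000
    outer loop
      vertex 0.000 0.000 0.000
      vertex 15.000 0.000 0.000
      vertex 15.000 0.000 17.000
    endloop
  endfacet
  facet normal 0.0000 -1.0000 0.0000
    outer loop
      vertex 0.000 0.000 0.000
      vertex 15.000 0.000 17.000
      vertex 0.000 0.000 17.000
    endloop
  endfacet
  facet normal 1.0000 0.0000 0.0000
    outer loop
      vertex 15.000 0.000 0.000
      vertex 15.000 10.000 0.000
      vertex 15.000 10.000 17.000
    endloop
  endfacet
  facet normal 1.0000 0.0000 0.0000
    outer loop
      vertex 15.000 0.000 0.000
      vertex 15.000 10.000 17.000
      vertex 15.000 0.000 17.000
    endloop
  endfacet
  facet normal 0.0000 1.0000 0.0000
    outer loop
      vertex 15.000 10.000 0.000
      vertex 7.000 10.000 0.000
      vertex 7.000 10.000 17.000
    endloop
  endfacet
  facet normal 0.0000 1.0000 0.0000
    outer loop
      vertex 15.000 10.000 0.000
      vertex 7.000 10.000 17.000
      vertex 15.000 10.000 17.000
    endloop
  endfacet
  facet normal 1.0000 0.0000 0.0000
    outer loop
      vertex 7.000 10.000 0.000
      vertex 7.000 25.000 0.000
      vertex 7.000 25.000 17.000
    endloop
  endfacet
  facet normal 1.0000 0.0000 0.0000
    outer loop
      vertex 7.000 10.000 0.000
      vertex 7.000 25.000 17.000
      vertex 7.000 10.000 17.000
    endloop
  endfacet
  facet normal 0.0000 1.0000 0.0000
    outer loop
      vertex 7.000 25.000 0.000
      vertex 0.000 25.000 0.000
      vertex 0.000 25.000 17.000
    endloop
  endfacet
  facet normal 0.0000 1.0000 0.0000
    outer loop
      vertex 7.000 25.000 0.000
      vertex 0.000 25.000 17.000
      vertex 7.000 25.000 17.000
    endloop
  endfacet
  facet normal -1.0000 0.0000 0.0000
    outer loop
      vertex 0.000 25.000 0.000
      vertex 0.000 0.000 0.000
      vertex 0.000 0.000 17.000
    endloop
  endfacet
  facet normal -1.0000 0.0000 0.0000
    outer loop
      vertex 0.000 25.000 0.000
      vertex 0.000 0.000 17.000
      vertex 0.000 25.000 17.000
    endloop
  endfacet
endsolid part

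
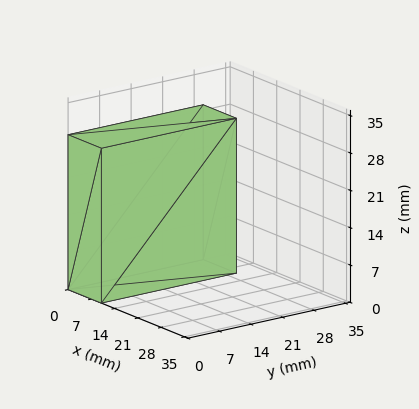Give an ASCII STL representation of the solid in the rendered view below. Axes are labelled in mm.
Reading the render: the shape is a rectangular box, roughly 10 × 30 mm footprint and 29 mm tall (dimensions read to the nearest mm from the axis ticks). For the STL, each face is triangulated and given an outward normal.

solid part
  facet normal 0.0000 0.0000 -1.0000
    outer loop
      vertex 10.00 30.00 0.00
      vertex 10.00 0.00 0.00
      vertex 0.00 0.00 0.00
    endloop
  endfacet
  facet normal 0.0000 0.0000 -1.0000
    outer loop
      vertex 0.00 30.00 0.00
      vertex 10.00 30.00 0.00
      vertex 0.00 0.00 0.00
    endloop
  endfacet
  facet normal 0.0000 0.0000 1.0000
    outer loop
      vertex 0.00 0.00 29.00
      vertex 10.00 0.00 29.00
      vertex 10.00 30.00 29.00
    endloop
  endfacet
  facet normal 0.0000 0.0000 1.0000
    outer loop
      vertex 0.00 0.00 29.00
      vertex 10.00 30.00 29.00
      vertex 0.00 30.00 29.00
    endloop
  endfacet
  facet normal 0.0000 -1.0000 0.0000
    outer loop
      vertex 0.00 0.00 0.00
      vertex 10.00 0.00 0.00
      vertex 10.00 0.00 29.00
    endloop
  endfacet
  facet normal 0.0000 -1.0000 0.0000
    outer loop
      vertex 0.00 0.00 0.00
      vertex 10.00 0.00 29.00
      vertex 0.00 0.00 29.00
    endloop
  endfacet
  facet normal 0.0000 1.0000 0.0000
    outer loop
      vertex 10.00 30.00 29.00
      vertex 10.00 30.00 0.00
      vertex 0.00 30.00 0.00
    endloop
  endfacet
  facet normal 0.0000 1.0000 0.0000
    outer loop
      vertex 0.00 30.00 29.00
      vertex 10.00 30.00 29.00
      vertex 0.00 30.00 0.00
    endloop
  endfacet
  facet normal -1.0000 0.0000 0.0000
    outer loop
      vertex 0.00 30.00 29.00
      vertex 0.00 30.00 0.00
      vertex 0.00 0.00 0.00
    endloop
  endfacet
  facet normal -1.0000 0.0000 0.0000
    outer loop
      vertex 0.00 0.00 29.00
      vertex 0.00 30.00 29.00
      vertex 0.00 0.00 0.00
    endloop
  endfacet
  facet normal 1.0000 0.0000 0.0000
    outer loop
      vertex 10.00 0.00 0.00
      vertex 10.00 30.00 0.00
      vertex 10.00 30.00 29.00
    endloop
  endfacet
  facet normal 1.0000 0.0000 0.0000
    outer loop
      vertex 10.00 0.00 0.00
      vertex 10.00 30.00 29.00
      vertex 10.00 0.00 29.00
    endloop
  endfacet
endsolid part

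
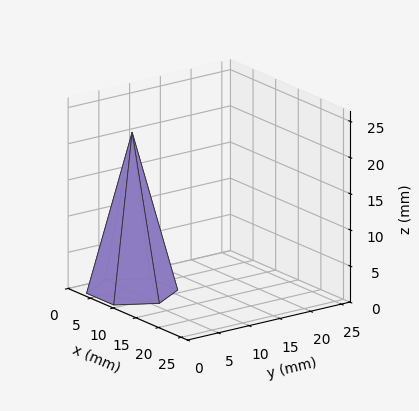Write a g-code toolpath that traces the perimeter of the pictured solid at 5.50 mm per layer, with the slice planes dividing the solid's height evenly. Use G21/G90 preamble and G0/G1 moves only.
Reading the render: the shape is a regular 6-sided pyramid, base circumscribed radius ≈ 6 mm, apex at z ≈ 22 mm (dimensions read to the nearest mm from the axis ticks). For the g-code, the solid's height is divided into equal slices at the stated Δz and each level perimeter traced with G1 moves after a G0 lift.

; perimeter-only toolpath
G21 ; units = mm
G90 ; absolute positioning
G28 ; home
; layer 1
G0 Z5.50
G0 X10.50 Y6.00
G1 X8.25 Y9.90
G1 X3.75 Y9.90
G1 X1.50 Y6.00
G1 X3.75 Y2.10
G1 X8.25 Y2.10
G1 X10.50 Y6.00
; layer 2
G0 Z11.00
G0 X9.00 Y6.00
G1 X7.50 Y8.60
G1 X4.50 Y8.60
G1 X3.00 Y6.00
G1 X4.50 Y3.40
G1 X7.50 Y3.40
G1 X9.00 Y6.00
; layer 3
G0 Z16.50
G0 X7.50 Y6.00
G1 X6.75 Y7.30
G1 X5.25 Y7.30
G1 X4.50 Y6.00
G1 X5.25 Y4.70
G1 X6.75 Y4.70
G1 X7.50 Y6.00
M2 ; end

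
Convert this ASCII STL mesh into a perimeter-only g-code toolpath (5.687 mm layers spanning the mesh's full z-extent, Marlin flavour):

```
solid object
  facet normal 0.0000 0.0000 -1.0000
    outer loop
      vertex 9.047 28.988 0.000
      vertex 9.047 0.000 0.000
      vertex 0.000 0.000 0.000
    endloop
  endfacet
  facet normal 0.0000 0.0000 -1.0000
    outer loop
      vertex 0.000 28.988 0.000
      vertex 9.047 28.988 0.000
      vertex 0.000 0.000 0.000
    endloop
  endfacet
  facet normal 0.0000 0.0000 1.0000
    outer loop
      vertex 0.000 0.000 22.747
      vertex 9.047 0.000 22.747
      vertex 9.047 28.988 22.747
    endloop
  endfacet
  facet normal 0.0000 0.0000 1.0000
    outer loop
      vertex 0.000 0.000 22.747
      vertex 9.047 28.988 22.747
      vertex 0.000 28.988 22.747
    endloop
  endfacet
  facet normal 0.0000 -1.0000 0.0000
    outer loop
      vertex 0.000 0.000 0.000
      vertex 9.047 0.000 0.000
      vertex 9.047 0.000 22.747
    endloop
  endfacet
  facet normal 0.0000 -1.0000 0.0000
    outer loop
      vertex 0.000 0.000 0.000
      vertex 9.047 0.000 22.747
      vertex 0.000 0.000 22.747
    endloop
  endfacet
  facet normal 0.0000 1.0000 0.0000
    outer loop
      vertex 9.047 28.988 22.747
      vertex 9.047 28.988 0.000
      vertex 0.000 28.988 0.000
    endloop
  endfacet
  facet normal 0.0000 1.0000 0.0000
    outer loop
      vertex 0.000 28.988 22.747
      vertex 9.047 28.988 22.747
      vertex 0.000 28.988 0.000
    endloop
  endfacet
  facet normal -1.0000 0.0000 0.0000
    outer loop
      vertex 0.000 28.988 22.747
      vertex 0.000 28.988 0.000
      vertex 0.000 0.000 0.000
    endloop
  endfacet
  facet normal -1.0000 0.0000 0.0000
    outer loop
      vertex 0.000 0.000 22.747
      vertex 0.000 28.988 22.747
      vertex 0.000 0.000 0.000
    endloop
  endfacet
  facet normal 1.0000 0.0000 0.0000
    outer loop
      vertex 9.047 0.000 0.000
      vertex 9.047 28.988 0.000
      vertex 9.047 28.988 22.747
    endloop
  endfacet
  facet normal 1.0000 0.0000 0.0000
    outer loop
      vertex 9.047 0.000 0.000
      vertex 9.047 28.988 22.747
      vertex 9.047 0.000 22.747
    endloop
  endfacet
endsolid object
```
; perimeter-only toolpath
G21 ; units = mm
G90 ; absolute positioning
G28 ; home
; layer 1
G0 Z5.687
G0 X0.000 Y0.000
G1 X9.047 Y0.000
G1 X9.047 Y28.988
G1 X0.000 Y28.988
G1 X0.000 Y0.000
; layer 2
G0 Z11.373
G0 X0.000 Y0.000
G1 X9.047 Y0.000
G1 X9.047 Y28.988
G1 X0.000 Y28.988
G1 X0.000 Y0.000
; layer 3
G0 Z17.060
G0 X0.000 Y0.000
G1 X9.047 Y0.000
G1 X9.047 Y28.988
G1 X0.000 Y28.988
G1 X0.000 Y0.000
; layer 4
G0 Z22.747
G0 X0.000 Y0.000
G1 X9.047 Y0.000
G1 X9.047 Y28.988
G1 X0.000 Y28.988
G1 X0.000 Y0.000
M2 ; end

The solid is a rectangular box, roughly 9.05 × 29 mm footprint and 22.7 mm tall. Slicing at Δz = 5.687 mm — 4 equal slices spanning the solid's height, so layer i sits at z = i·h/4 — gives 4 non-empty perimeters. Each is a 4-segment closed polygon; G0 lifts to the layer z and rapids to the start vertex, then G1 traces the edges.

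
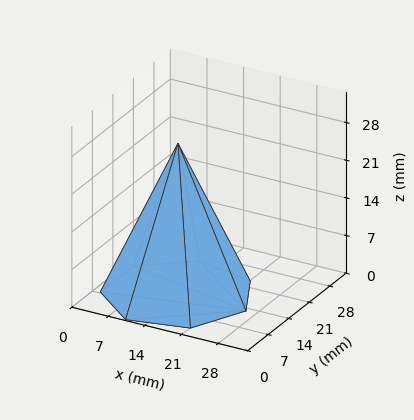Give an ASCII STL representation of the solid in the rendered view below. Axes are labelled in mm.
Reading the render: the shape is a regular 7-sided pyramid, base circumscribed radius ≈ 13 mm, apex at z ≈ 28 mm (dimensions read to the nearest mm from the axis ticks). For the STL, each face is triangulated and given an outward normal.

solid part
  facet normal 0.0000 0.0000 -1.0000
    outer loop
      vertex 10.1 25.7 0.0
      vertex 21.1 23.2 0.0
      vertex 26.0 13.0 0.0
    endloop
  endfacet
  facet normal 0.0000 0.0000 -1.0000
    outer loop
      vertex 1.3 18.6 0.0
      vertex 10.1 25.7 0.0
      vertex 26.0 13.0 0.0
    endloop
  endfacet
  facet normal 0.0000 0.0000 -1.0000
    outer loop
      vertex 1.3 7.4 0.0
      vertex 1.3 18.6 0.0
      vertex 26.0 13.0 0.0
    endloop
  endfacet
  facet normal 0.0000 0.0000 -1.0000
    outer loop
      vertex 10.1 0.3 0.0
      vertex 1.3 7.4 0.0
      vertex 26.0 13.0 0.0
    endloop
  endfacet
  facet normal 0.0000 0.0000 -1.0000
    outer loop
      vertex 21.1 2.8 0.0
      vertex 10.1 0.3 0.0
      vertex 26.0 13.0 0.0
    endloop
  endfacet
  facet normal 0.8315 0.3994 0.3861
    outer loop
      vertex 26.0 13.0 0.0
      vertex 21.1 23.2 0.0
      vertex 13.0 13.0 28.0
    endloop
  endfacet
  facet normal 0.2044 0.8993 0.3867
    outer loop
      vertex 21.1 23.2 0.0
      vertex 10.1 25.7 0.0
      vertex 13.0 13.0 28.0
    endloop
  endfacet
  facet normal -0.5793 0.7181 0.3857
    outer loop
      vertex 10.1 25.7 0.0
      vertex 1.3 18.6 0.0
      vertex 13.0 13.0 28.0
    endloop
  endfacet
  facet normal -0.9227 0.0000 0.3856
    outer loop
      vertex 1.3 18.6 0.0
      vertex 1.3 7.4 0.0
      vertex 13.0 13.0 28.0
    endloop
  endfacet
  facet normal -0.5793 -0.7181 0.3857
    outer loop
      vertex 1.3 7.4 0.0
      vertex 10.1 0.3 0.0
      vertex 13.0 13.0 28.0
    endloop
  endfacet
  facet normal 0.2044 -0.8993 0.3867
    outer loop
      vertex 10.1 0.3 0.0
      vertex 21.1 2.8 0.0
      vertex 13.0 13.0 28.0
    endloop
  endfacet
  facet normal 0.8315 -0.3994 0.3861
    outer loop
      vertex 21.1 2.8 0.0
      vertex 26.0 13.0 0.0
      vertex 13.0 13.0 28.0
    endloop
  endfacet
endsolid part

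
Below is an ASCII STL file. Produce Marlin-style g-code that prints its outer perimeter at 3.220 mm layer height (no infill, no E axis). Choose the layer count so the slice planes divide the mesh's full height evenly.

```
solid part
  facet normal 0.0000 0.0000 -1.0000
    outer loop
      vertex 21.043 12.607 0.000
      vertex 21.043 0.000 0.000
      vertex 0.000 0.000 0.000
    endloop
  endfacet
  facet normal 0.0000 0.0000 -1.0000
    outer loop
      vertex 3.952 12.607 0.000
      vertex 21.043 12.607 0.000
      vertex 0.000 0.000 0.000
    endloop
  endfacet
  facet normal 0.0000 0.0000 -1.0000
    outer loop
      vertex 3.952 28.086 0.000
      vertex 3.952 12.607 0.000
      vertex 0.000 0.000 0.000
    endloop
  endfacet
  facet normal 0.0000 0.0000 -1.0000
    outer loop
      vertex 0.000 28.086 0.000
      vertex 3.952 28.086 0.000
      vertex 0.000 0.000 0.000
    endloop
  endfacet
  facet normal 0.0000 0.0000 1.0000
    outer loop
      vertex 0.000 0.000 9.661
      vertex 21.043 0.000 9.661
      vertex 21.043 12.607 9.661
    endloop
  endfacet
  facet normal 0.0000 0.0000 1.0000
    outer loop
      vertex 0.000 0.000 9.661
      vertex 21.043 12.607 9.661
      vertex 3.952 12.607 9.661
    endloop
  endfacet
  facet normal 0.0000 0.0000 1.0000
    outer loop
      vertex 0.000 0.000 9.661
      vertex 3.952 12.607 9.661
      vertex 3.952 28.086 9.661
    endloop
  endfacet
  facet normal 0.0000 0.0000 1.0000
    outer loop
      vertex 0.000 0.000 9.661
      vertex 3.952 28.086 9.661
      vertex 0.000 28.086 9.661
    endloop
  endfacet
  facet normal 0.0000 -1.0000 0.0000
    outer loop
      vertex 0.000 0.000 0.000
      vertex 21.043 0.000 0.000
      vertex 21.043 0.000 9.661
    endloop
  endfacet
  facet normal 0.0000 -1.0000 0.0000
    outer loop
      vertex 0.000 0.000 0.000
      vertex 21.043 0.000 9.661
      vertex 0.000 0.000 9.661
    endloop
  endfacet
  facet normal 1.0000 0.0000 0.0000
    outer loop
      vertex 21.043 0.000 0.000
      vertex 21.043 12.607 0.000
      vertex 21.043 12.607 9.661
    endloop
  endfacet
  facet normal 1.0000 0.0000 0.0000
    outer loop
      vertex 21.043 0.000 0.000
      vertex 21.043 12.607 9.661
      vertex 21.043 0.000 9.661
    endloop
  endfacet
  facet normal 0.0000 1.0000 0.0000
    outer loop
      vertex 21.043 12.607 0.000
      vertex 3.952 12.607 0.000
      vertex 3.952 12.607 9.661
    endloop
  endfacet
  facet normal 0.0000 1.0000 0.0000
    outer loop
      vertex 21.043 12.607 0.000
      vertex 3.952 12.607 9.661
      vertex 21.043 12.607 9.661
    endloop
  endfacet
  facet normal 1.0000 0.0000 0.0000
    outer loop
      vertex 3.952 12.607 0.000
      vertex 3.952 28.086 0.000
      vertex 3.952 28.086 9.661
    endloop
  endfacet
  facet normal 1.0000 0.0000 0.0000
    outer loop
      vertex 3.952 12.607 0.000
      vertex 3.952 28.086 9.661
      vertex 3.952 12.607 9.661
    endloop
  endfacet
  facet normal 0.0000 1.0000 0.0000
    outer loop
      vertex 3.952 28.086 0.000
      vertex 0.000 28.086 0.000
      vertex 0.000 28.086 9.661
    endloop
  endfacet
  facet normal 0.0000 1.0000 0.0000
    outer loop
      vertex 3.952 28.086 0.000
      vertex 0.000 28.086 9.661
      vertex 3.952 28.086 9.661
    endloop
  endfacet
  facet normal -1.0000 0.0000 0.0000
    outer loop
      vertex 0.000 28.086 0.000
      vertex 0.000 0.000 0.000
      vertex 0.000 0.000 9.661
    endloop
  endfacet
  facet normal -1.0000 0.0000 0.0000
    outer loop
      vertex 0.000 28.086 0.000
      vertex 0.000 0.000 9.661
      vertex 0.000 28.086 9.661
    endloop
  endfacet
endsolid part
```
; perimeter-only toolpath
G21 ; units = mm
G90 ; absolute positioning
G28 ; home
; layer 1
G0 Z3.220
G0 X0.000 Y0.000
G1 X21.043 Y0.000
G1 X21.043 Y12.607
G1 X3.952 Y12.607
G1 X3.952 Y28.086
G1 X0.000 Y28.086
G1 X0.000 Y0.000
; layer 2
G0 Z6.441
G0 X0.000 Y0.000
G1 X21.043 Y0.000
G1 X21.043 Y12.607
G1 X3.952 Y12.607
G1 X3.952 Y28.086
G1 X0.000 Y28.086
G1 X0.000 Y0.000
; layer 3
G0 Z9.661
G0 X0.000 Y0.000
G1 X21.043 Y0.000
G1 X21.043 Y12.607
G1 X3.952 Y12.607
G1 X3.952 Y28.086
G1 X0.000 Y28.086
G1 X0.000 Y0.000
M2 ; end

The solid is an L-shaped prism: outer 21 × 28.1 mm, arm thicknesses ≈ 12.6 mm (horizontal) and 3.95 mm (vertical), extruded 9.66 mm in z. Slicing at Δz = 3.220 mm — 3 equal slices spanning the solid's height, so layer i sits at z = i·h/3 — gives 3 non-empty perimeters. Each is a 6-segment closed polygon; G0 lifts to the layer z and rapids to the start vertex, then G1 traces the edges.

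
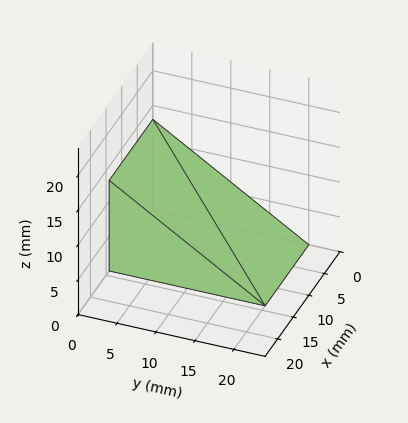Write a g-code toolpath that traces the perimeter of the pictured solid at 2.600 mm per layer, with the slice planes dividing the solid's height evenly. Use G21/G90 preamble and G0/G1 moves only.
Reading the render: the shape is a wedge (ramp): 14 × 20 mm base, rising to 13 mm along the y=0 edge and sloping linearly to z=0 at y=20 (dimensions read to the nearest mm from the axis ticks). For the g-code, the solid's height is divided into equal slices at the stated Δz and each level perimeter traced with G1 moves after a G0 lift.

; perimeter-only toolpath
G21 ; units = mm
G90 ; absolute positioning
G28 ; home
; layer 1
G0 Z2.600
G0 X0.000 Y0.000
G1 X14.000 Y0.000
G1 X14.000 Y16.000
G1 X0.000 Y16.000
G1 X0.000 Y0.000
; layer 2
G0 Z5.200
G0 X0.000 Y0.000
G1 X14.000 Y0.000
G1 X14.000 Y12.000
G1 X0.000 Y12.000
G1 X0.000 Y0.000
; layer 3
G0 Z7.800
G0 X0.000 Y0.000
G1 X14.000 Y0.000
G1 X14.000 Y8.000
G1 X0.000 Y8.000
G1 X0.000 Y0.000
; layer 4
G0 Z10.400
G0 X0.000 Y0.000
G1 X14.000 Y0.000
G1 X14.000 Y4.000
G1 X0.000 Y4.000
G1 X0.000 Y0.000
M2 ; end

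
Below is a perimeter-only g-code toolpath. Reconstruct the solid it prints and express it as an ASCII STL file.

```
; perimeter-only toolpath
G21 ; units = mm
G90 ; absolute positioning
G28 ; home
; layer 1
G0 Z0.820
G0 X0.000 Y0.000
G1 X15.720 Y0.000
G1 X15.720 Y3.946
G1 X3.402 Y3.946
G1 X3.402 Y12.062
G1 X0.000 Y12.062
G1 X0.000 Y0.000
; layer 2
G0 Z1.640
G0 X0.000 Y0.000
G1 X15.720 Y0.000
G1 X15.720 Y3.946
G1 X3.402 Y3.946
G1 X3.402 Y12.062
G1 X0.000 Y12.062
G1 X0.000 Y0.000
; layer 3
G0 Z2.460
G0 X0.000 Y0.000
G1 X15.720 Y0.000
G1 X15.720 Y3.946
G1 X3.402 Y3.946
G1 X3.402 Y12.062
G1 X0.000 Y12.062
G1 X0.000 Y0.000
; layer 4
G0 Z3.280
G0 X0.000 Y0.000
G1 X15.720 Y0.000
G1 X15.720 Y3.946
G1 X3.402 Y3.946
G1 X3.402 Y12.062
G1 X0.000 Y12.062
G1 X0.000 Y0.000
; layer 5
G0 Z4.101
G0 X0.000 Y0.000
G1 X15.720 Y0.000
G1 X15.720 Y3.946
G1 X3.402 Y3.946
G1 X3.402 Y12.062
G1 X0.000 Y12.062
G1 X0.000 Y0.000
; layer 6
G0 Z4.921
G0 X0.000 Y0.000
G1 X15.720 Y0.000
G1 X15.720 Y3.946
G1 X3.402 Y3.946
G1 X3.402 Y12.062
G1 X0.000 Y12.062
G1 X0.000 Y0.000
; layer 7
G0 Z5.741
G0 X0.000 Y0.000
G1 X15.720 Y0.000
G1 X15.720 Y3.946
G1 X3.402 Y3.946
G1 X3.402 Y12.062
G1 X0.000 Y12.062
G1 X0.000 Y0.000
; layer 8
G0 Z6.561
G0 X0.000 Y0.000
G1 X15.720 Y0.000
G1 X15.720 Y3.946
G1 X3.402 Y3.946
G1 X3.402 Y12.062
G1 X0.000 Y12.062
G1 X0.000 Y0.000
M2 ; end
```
solid part
  facet normal 0.0000 0.0000 -1.0000
    outer loop
      vertex 15.720 3.946 0.000
      vertex 15.720 0.000 0.000
      vertex 0.000 0.000 0.000
    endloop
  endfacet
  facet normal 0.0000 0.0000 -1.0000
    outer loop
      vertex 3.402 3.946 0.000
      vertex 15.720 3.946 0.000
      vertex 0.000 0.000 0.000
    endloop
  endfacet
  facet normal 0.0000 0.0000 -1.0000
    outer loop
      vertex 3.402 12.062 0.000
      vertex 3.402 3.946 0.000
      vertex 0.000 0.000 0.000
    endloop
  endfacet
  facet normal 0.0000 0.0000 -1.0000
    outer loop
      vertex 0.000 12.062 0.000
      vertex 3.402 12.062 0.000
      vertex 0.000 0.000 0.000
    endloop
  endfacet
  facet normal 0.0000 0.0000 1.0000
    outer loop
      vertex 0.000 0.000 6.561
      vertex 15.720 0.000 6.561
      vertex 15.720 3.946 6.561
    endloop
  endfacet
  facet normal 0.0000 0.0000 1.0000
    outer loop
      vertex 0.000 0.000 6.561
      vertex 15.720 3.946 6.561
      vertex 3.402 3.946 6.561
    endloop
  endfacet
  facet normal 0.0000 0.0000 1.0000
    outer loop
      vertex 0.000 0.000 6.561
      vertex 3.402 3.946 6.561
      vertex 3.402 12.062 6.561
    endloop
  endfacet
  facet normal 0.0000 0.0000 1.0000
    outer loop
      vertex 0.000 0.000 6.561
      vertex 3.402 12.062 6.561
      vertex 0.000 12.062 6.561
    endloop
  endfacet
  facet normal 0.0000 -1.0000 0.0000
    outer loop
      vertex 0.000 0.000 0.000
      vertex 15.720 0.000 0.000
      vertex 15.720 0.000 6.561
    endloop
  endfacet
  facet normal 0.0000 -1.0000 0.0000
    outer loop
      vertex 0.000 0.000 0.000
      vertex 15.720 0.000 6.561
      vertex 0.000 0.000 6.561
    endloop
  endfacet
  facet normal 1.0000 0.0000 0.0000
    outer loop
      vertex 15.720 0.000 0.000
      vertex 15.720 3.946 0.000
      vertex 15.720 3.946 6.561
    endloop
  endfacet
  facet normal 1.0000 0.0000 0.0000
    outer loop
      vertex 15.720 0.000 0.000
      vertex 15.720 3.946 6.561
      vertex 15.720 0.000 6.561
    endloop
  endfacet
  facet normal 0.0000 1.0000 0.0000
    outer loop
      vertex 15.720 3.946 0.000
      vertex 3.402 3.946 0.000
      vertex 3.402 3.946 6.561
    endloop
  endfacet
  facet normal 0.0000 1.0000 0.0000
    outer loop
      vertex 15.720 3.946 0.000
      vertex 3.402 3.946 6.561
      vertex 15.720 3.946 6.561
    endloop
  endfacet
  facet normal 1.0000 0.0000 0.0000
    outer loop
      vertex 3.402 3.946 0.000
      vertex 3.402 12.062 0.000
      vertex 3.402 12.062 6.561
    endloop
  endfacet
  facet normal 1.0000 0.0000 0.0000
    outer loop
      vertex 3.402 3.946 0.000
      vertex 3.402 12.062 6.561
      vertex 3.402 3.946 6.561
    endloop
  endfacet
  facet normal 0.0000 1.0000 0.0000
    outer loop
      vertex 3.402 12.062 0.000
      vertex 0.000 12.062 0.000
      vertex 0.000 12.062 6.561
    endloop
  endfacet
  facet normal 0.0000 1.0000 0.0000
    outer loop
      vertex 3.402 12.062 0.000
      vertex 0.000 12.062 6.561
      vertex 3.402 12.062 6.561
    endloop
  endfacet
  facet normal -1.0000 0.0000 0.0000
    outer loop
      vertex 0.000 12.062 0.000
      vertex 0.000 0.000 0.000
      vertex 0.000 0.000 6.561
    endloop
  endfacet
  facet normal -1.0000 0.0000 0.0000
    outer loop
      vertex 0.000 12.062 0.000
      vertex 0.000 0.000 6.561
      vertex 0.000 12.062 6.561
    endloop
  endfacet
endsolid part

The G0 Z moves step by Δz≈0.820 mm. Every layer's G1 loop is the same polygon, so the solid is a straight extrusion of it from z=0 to z≈6.56. Closing with flat bottom and top caps and triangulating gives 20 facets — an L-shaped prism: outer 15.7 × 12.1 mm, arm thicknesses ≈ 3.95 mm (horizontal) and 3.4 mm (vertical), extruded 6.56 mm in z.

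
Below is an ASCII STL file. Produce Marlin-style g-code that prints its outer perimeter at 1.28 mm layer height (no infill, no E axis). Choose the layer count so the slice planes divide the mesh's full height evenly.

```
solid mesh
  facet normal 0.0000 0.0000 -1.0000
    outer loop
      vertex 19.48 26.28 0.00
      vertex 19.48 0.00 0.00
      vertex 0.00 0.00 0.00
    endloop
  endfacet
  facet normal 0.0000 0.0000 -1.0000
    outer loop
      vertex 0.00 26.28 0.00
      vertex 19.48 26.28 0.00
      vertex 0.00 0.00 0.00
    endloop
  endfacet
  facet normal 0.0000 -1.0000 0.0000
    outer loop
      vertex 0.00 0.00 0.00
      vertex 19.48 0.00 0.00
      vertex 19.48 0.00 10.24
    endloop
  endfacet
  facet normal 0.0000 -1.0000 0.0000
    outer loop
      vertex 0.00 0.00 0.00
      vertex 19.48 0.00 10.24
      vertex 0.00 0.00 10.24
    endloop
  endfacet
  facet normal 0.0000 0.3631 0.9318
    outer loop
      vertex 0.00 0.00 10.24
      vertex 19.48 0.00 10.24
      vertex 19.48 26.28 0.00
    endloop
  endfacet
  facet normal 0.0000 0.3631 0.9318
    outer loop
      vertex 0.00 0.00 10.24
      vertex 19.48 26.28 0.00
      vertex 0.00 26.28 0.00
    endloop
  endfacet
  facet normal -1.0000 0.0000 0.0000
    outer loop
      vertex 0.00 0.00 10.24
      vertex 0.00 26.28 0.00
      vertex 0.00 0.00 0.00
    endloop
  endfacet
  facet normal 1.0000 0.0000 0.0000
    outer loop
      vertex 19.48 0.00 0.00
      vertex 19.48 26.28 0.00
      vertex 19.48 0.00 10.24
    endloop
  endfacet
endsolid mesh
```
; perimeter-only toolpath
G21 ; units = mm
G90 ; absolute positioning
G28 ; home
; layer 1
G0 Z1.28
G0 X0.00 Y0.00
G1 X19.48 Y0.00
G1 X19.48 Y23.00
G1 X0.00 Y23.00
G1 X0.00 Y0.00
; layer 2
G0 Z2.56
G0 X0.00 Y0.00
G1 X19.48 Y0.00
G1 X19.48 Y19.71
G1 X0.00 Y19.71
G1 X0.00 Y0.00
; layer 3
G0 Z3.84
G0 X0.00 Y0.00
G1 X19.48 Y0.00
G1 X19.48 Y16.43
G1 X0.00 Y16.43
G1 X0.00 Y0.00
; layer 4
G0 Z5.12
G0 X0.00 Y0.00
G1 X19.48 Y0.00
G1 X19.48 Y13.14
G1 X0.00 Y13.14
G1 X0.00 Y0.00
; layer 5
G0 Z6.40
G0 X0.00 Y0.00
G1 X19.48 Y0.00
G1 X19.48 Y9.86
G1 X0.00 Y9.86
G1 X0.00 Y0.00
; layer 6
G0 Z7.68
G0 X0.00 Y0.00
G1 X19.48 Y0.00
G1 X19.48 Y6.57
G1 X0.00 Y6.57
G1 X0.00 Y0.00
; layer 7
G0 Z8.96
G0 X0.00 Y0.00
G1 X19.48 Y0.00
G1 X19.48 Y3.28
G1 X0.00 Y3.28
G1 X0.00 Y0.00
M2 ; end

The solid is a wedge (ramp): 19.5 × 26.3 mm base, rising to 10.2 mm along the y=0 edge and sloping linearly to z=0 at y=26.3. Slicing at Δz = 1.28 mm — 8 equal slices spanning the solid's height, so layer i sits at z = i·h/8 — gives 7 non-empty perimeters. Each is a 4-segment closed polygon; G0 lifts to the layer z and rapids to the start vertex, then G1 traces the edges. The cross-section shrinks linearly with z (the slice at the apex is degenerate and omitted).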